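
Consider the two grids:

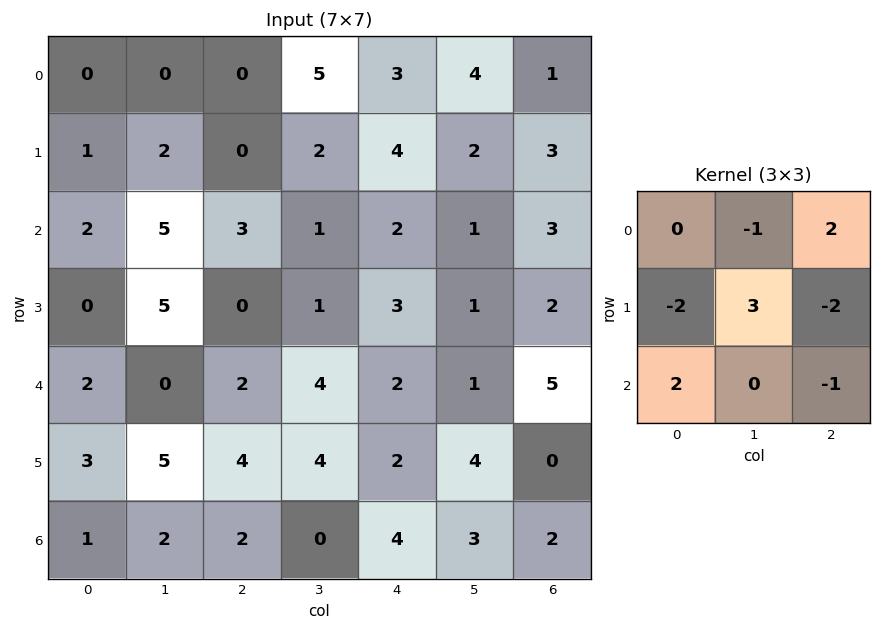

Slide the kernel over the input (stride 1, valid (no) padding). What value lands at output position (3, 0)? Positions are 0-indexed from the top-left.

The receptive field on the input at this output position is [0 5 0 / 2 0 2 / 3 5 4]. Elementwise product with the kernel and sum: 5·-1 + 0·2 + 2·-2 + 0·3 + 2·-2 + 3·2 + 4·-1.

-11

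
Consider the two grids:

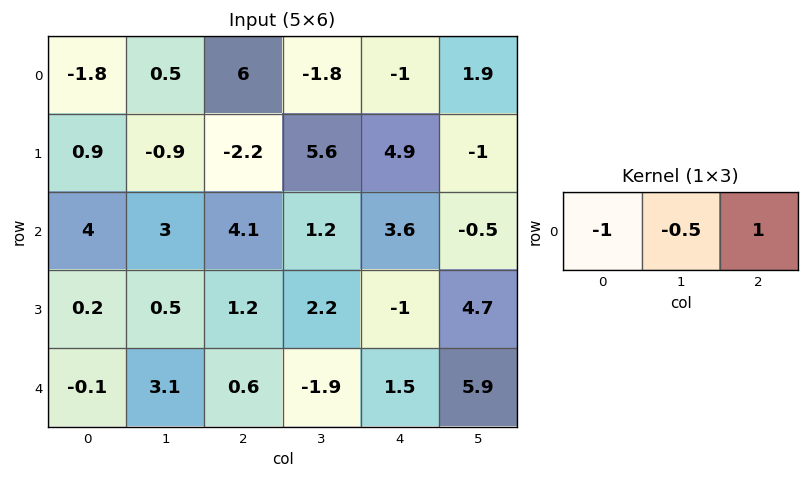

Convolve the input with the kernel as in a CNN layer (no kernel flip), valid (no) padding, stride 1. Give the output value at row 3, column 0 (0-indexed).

0.75

The receptive field on the input at this output position is [0.2 0.5 1.2]. Elementwise product with the kernel and sum: 0.2·-1 + 0.5·-0.5 + 1.2·1.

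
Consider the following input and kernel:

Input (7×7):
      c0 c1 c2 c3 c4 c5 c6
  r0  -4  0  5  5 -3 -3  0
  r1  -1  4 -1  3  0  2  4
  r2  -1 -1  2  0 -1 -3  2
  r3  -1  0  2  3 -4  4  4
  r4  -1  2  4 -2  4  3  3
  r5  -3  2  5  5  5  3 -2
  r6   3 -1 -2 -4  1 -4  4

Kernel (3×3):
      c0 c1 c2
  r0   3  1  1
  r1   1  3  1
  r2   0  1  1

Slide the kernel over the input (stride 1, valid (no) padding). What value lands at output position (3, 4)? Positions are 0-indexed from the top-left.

The receptive field on the input at this output position is [-4 4 4 / 4 3 3 / 5 3 -2]. Elementwise product with the kernel and sum: -4·3 + 4·1 + 4·1 + 4·1 + 3·3 + 3·1 + 3·1 + -2·1.

13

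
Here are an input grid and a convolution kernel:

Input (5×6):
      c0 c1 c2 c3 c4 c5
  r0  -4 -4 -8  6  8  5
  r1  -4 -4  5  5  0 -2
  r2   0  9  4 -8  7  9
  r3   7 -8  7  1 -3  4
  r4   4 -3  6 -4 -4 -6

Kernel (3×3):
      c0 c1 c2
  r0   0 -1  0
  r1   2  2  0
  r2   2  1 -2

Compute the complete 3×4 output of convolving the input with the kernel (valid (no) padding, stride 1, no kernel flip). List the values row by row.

-11 48 0 -25
14 10 8 -11
-18 2 40 -11

Output[0,0]: The receptive field on the input at this output position is [-4 -4 -8 / -4 -4 5 / 0 9 4]. Elementwise product with the kernel and sum: -4·-1 + -4·2 + -4·2 + 0·2 + 9·1 + 4·-2.
Output[0,1]: The receptive field on the input at this output position is [-4 -8 6 / -4 5 5 / 9 4 -8]. Elementwise product with the kernel and sum: -8·-1 + -4·2 + 5·2 + 9·2 + 4·1 + -8·-2.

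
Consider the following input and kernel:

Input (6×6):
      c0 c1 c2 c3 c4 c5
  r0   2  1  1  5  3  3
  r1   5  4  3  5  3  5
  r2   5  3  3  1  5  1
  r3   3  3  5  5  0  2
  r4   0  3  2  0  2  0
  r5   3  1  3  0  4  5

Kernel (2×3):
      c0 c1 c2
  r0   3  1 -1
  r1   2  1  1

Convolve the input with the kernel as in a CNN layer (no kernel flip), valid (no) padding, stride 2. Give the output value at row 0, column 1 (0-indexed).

19

The receptive field on the input at this output position is [1 5 3 / 3 5 3]. Elementwise product with the kernel and sum: 1·3 + 5·1 + 3·-1 + 3·2 + 5·1 + 3·1.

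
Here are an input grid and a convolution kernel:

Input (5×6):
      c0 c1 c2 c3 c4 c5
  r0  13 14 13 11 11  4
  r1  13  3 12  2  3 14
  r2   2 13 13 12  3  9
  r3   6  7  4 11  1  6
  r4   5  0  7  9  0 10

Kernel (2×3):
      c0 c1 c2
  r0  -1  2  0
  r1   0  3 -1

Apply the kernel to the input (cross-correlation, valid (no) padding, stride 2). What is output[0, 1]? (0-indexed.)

12

The receptive field on the input at this output position is [13 11 11 / 12 2 3]. Elementwise product with the kernel and sum: 13·-1 + 11·2 + 2·3 + 3·-1.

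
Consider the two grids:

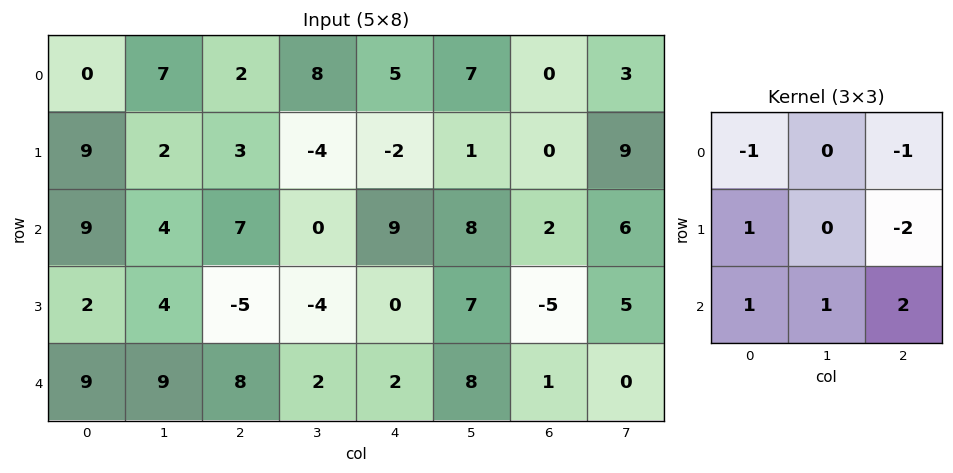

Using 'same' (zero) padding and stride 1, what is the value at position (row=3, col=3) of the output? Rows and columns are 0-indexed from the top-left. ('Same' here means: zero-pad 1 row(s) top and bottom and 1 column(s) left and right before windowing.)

The receptive field on the zero-padded input at this output position is [7 0 9 / -5 -4 0 / 8 2 2]. Elementwise product with the kernel and sum: 7·-1 + 9·-1 + -5·1 + 0·-2 + 8·1 + 2·1 + 2·2.

-7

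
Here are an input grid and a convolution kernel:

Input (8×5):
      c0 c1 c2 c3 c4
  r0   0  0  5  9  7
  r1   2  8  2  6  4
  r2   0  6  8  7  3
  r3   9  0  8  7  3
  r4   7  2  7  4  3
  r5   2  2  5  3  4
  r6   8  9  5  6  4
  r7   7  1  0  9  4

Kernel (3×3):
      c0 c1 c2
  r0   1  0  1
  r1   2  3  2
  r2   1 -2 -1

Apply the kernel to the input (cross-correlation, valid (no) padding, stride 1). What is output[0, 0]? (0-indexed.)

17

The receptive field on the input at this output position is [0 0 5 / 2 8 2 / 0 6 8]. Elementwise product with the kernel and sum: 0·1 + 5·1 + 2·2 + 8·3 + 2·2 + 0·1 + 6·-2 + 8·-1.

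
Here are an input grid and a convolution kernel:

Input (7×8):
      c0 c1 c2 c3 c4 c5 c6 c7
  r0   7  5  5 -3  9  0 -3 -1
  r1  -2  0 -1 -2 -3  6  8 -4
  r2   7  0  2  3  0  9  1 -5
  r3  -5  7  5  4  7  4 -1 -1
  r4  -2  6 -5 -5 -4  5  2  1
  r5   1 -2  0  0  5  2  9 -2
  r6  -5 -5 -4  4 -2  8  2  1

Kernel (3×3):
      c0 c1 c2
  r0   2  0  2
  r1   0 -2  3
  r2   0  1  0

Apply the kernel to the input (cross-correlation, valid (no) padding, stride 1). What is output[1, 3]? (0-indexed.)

42

The receptive field on the input at this output position is [-2 -3 6 / 3 0 9 / 4 7 4]. Elementwise product with the kernel and sum: -2·2 + 6·2 + 0·-2 + 9·3 + 7·1.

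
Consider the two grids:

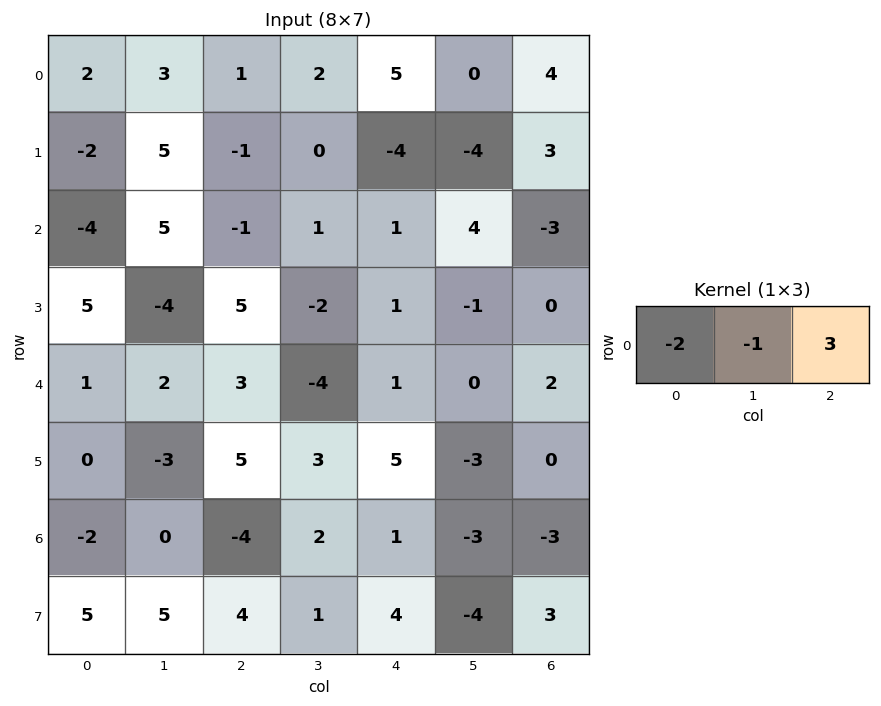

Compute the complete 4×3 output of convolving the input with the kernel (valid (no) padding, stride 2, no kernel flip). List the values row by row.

Output[0,0]: The receptive field on the input at this output position is [2 3 1]. Elementwise product with the kernel and sum: 2·-2 + 3·-1 + 1·3.

-4 11 2
0 4 -15
5 1 4
-8 9 -8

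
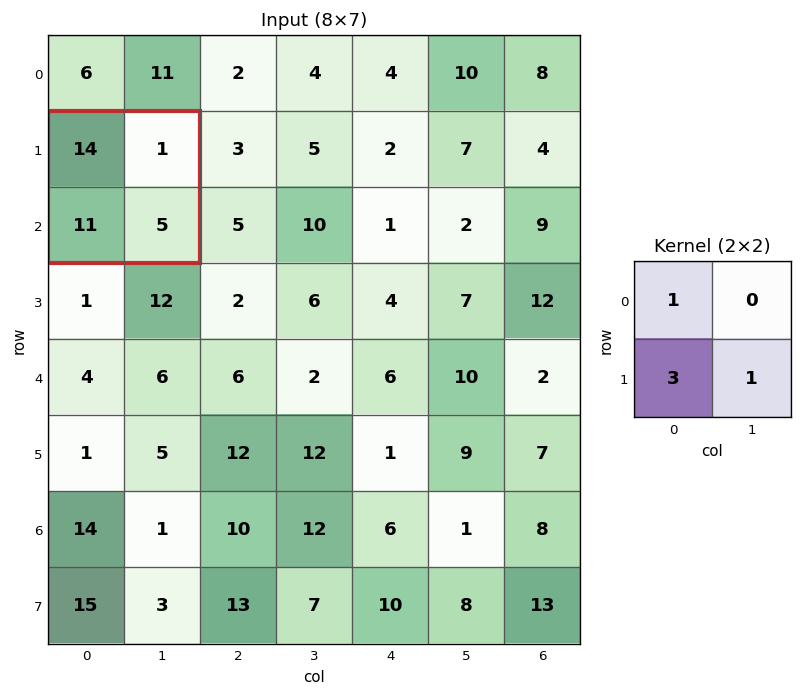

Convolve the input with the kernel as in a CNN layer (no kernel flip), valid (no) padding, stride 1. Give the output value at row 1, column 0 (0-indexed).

The receptive field on the input at this output position is [14 1 / 11 5]. Elementwise product with the kernel and sum: 14·1 + 11·3 + 5·1.

52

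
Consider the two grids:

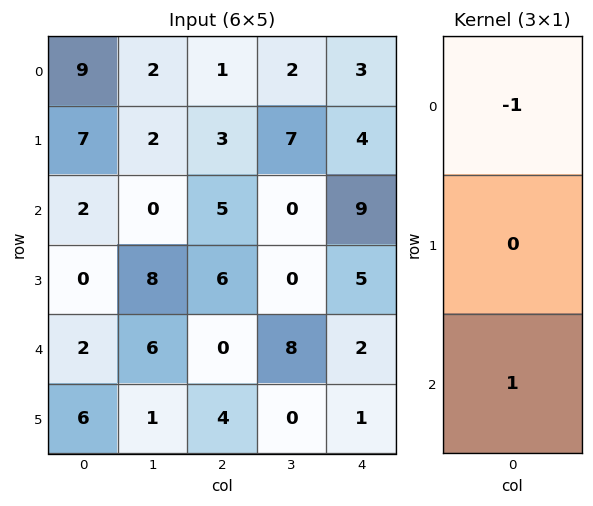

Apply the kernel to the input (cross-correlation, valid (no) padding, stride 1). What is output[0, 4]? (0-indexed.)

6

The receptive field on the input at this output position is [3 / 4 / 9]. Elementwise product with the kernel and sum: 3·-1 + 9·1.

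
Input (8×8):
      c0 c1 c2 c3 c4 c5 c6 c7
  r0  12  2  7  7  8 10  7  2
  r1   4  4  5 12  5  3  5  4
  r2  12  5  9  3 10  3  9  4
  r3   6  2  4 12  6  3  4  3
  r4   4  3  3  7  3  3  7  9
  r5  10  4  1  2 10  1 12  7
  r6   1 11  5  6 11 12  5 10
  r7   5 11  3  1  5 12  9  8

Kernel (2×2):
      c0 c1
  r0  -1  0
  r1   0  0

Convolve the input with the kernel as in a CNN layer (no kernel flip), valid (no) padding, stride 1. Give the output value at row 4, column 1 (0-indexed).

-3

The receptive field on the input at this output position is [3 3 / 4 1]. Elementwise product with the kernel and sum: 3·-1.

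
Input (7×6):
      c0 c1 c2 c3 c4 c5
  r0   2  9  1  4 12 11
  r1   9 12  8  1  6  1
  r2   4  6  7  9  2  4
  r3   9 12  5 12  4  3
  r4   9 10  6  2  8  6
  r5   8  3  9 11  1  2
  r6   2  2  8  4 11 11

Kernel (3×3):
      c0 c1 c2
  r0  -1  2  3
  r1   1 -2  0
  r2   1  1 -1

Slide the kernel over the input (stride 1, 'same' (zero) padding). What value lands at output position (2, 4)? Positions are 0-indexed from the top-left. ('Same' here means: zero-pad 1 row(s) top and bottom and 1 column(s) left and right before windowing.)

The receptive field on the zero-padded input at this output position is [1 6 1 / 9 2 4 / 12 4 3]. Elementwise product with the kernel and sum: 1·-1 + 6·2 + 1·3 + 9·1 + 2·-2 + 12·1 + 4·1 + 3·-1.

32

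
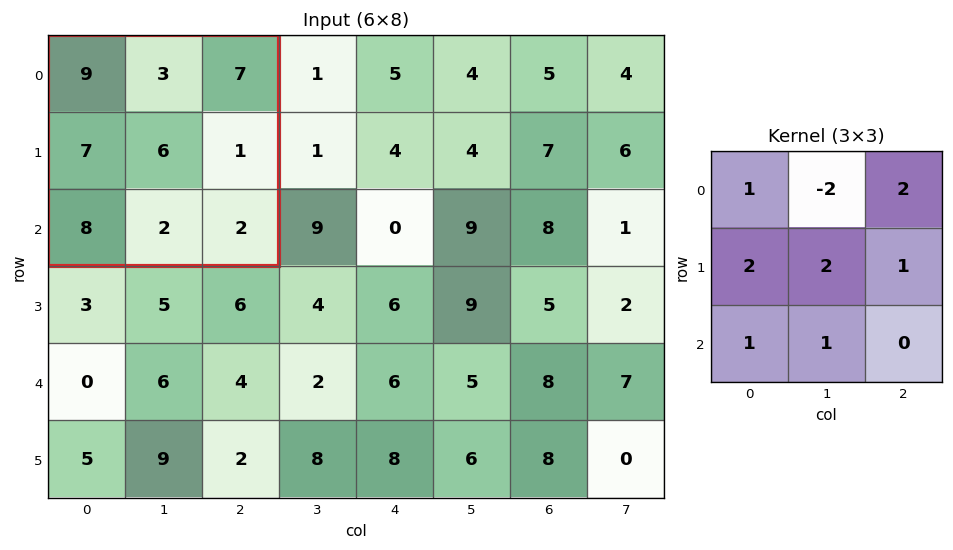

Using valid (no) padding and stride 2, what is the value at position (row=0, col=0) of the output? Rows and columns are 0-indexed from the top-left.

The receptive field on the input at this output position is [9 3 7 / 7 6 1 / 8 2 2]. Elementwise product with the kernel and sum: 9·1 + 3·-2 + 7·2 + 7·2 + 6·2 + 1·1 + 8·1 + 2·1.

54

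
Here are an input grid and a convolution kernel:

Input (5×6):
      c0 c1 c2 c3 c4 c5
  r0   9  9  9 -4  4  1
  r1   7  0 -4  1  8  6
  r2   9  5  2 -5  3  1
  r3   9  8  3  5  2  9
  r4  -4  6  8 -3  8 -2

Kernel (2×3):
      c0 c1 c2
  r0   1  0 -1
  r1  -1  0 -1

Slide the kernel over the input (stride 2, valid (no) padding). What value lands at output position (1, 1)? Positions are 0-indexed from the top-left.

The receptive field on the input at this output position is [2 -5 3 / 3 5 2]. Elementwise product with the kernel and sum: 2·1 + 3·-1 + 3·-1 + 2·-1.

-6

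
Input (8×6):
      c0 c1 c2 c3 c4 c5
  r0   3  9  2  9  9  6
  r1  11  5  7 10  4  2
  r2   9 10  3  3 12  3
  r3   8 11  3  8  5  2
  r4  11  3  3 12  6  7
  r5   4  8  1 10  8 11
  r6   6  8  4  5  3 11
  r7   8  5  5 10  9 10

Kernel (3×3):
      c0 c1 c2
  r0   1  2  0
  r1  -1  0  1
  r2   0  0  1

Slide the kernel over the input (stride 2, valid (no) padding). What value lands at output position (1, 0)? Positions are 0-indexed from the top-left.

27

The receptive field on the input at this output position is [9 10 3 / 8 11 3 / 11 3 3]. Elementwise product with the kernel and sum: 9·1 + 10·2 + 8·-1 + 3·1 + 3·1.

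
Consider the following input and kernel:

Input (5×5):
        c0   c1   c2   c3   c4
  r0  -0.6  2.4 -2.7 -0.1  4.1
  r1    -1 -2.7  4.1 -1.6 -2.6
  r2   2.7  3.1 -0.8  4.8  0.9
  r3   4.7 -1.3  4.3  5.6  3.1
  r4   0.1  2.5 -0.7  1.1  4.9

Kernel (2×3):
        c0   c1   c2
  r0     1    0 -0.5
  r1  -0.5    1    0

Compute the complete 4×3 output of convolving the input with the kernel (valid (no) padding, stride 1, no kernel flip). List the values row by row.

Output[0,0]: The receptive field on the input at this output position is [-0.6 2.4 -2.7 / -1 -2.7 4.1]. Elementwise product with the kernel and sum: -0.6·1 + -2.7·-0.5 + -1·-0.5 + -2.7·1.
Output[0,1]: The receptive field on the input at this output position is [2.4 -2.7 -0.1 / -2.7 4.1 -1.6]. Elementwise product with the kernel and sum: 2.4·1 + -0.1·-0.5 + -2.7·-0.5 + 4.1·1.

-1.45 7.9 -8.4
-1.3 -4.25 10.6
-0.55 5.65 2.2
5 -6.05 4.2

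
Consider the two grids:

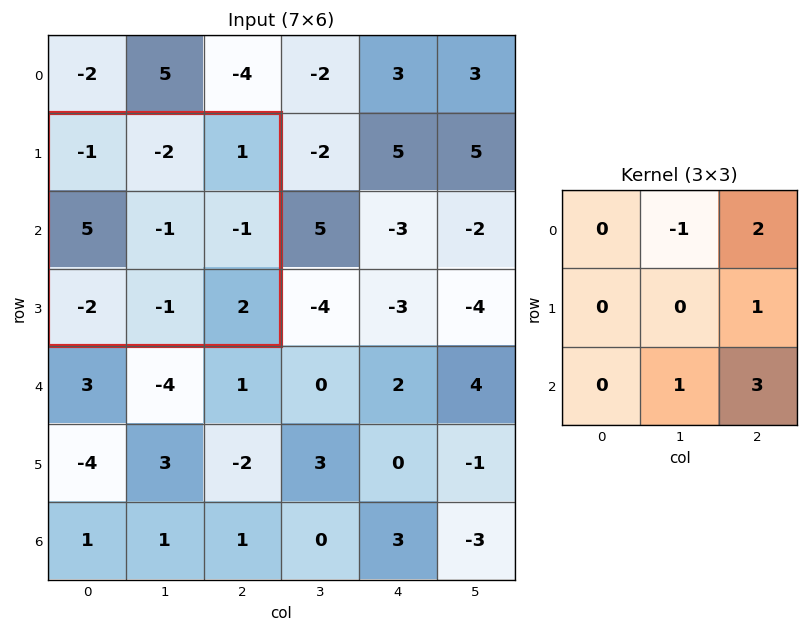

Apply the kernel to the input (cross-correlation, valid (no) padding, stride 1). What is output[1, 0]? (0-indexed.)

The receptive field on the input at this output position is [-1 -2 1 / 5 -1 -1 / -2 -1 2]. Elementwise product with the kernel and sum: -2·-1 + 1·2 + -1·1 + -1·1 + 2·3.

8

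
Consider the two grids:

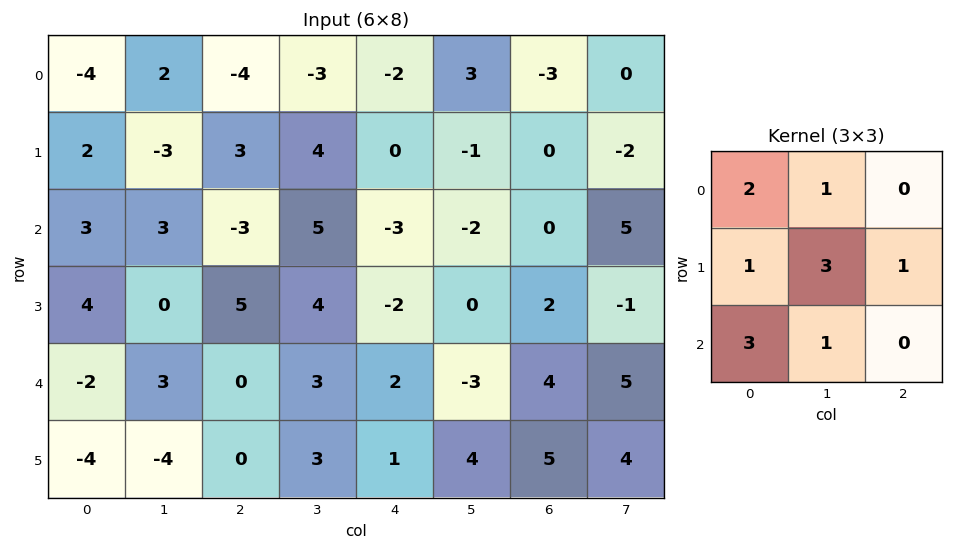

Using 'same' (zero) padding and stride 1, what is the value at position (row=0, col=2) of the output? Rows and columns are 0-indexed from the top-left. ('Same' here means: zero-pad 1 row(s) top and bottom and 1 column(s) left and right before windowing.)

The receptive field on the zero-padded input at this output position is [0 0 0 / 2 -4 -3 / -3 3 4]. Elementwise product with the kernel and sum: 0·2 + 0·1 + 2·1 + -4·3 + -3·1 + -3·3 + 3·1.

-19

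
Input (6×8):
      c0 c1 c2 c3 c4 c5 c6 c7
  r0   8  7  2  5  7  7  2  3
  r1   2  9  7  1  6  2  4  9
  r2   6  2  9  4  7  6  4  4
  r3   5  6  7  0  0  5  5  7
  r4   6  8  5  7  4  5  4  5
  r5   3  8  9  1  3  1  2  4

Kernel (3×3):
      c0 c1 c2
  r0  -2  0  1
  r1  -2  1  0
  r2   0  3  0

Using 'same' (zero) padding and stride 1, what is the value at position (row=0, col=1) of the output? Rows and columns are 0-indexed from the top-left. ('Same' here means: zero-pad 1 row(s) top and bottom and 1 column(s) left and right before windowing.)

The receptive field on the zero-padded input at this output position is [0 0 0 / 8 7 2 / 2 9 7]. Elementwise product with the kernel and sum: 0·-2 + 0·1 + 8·-2 + 7·1 + 9·3.

18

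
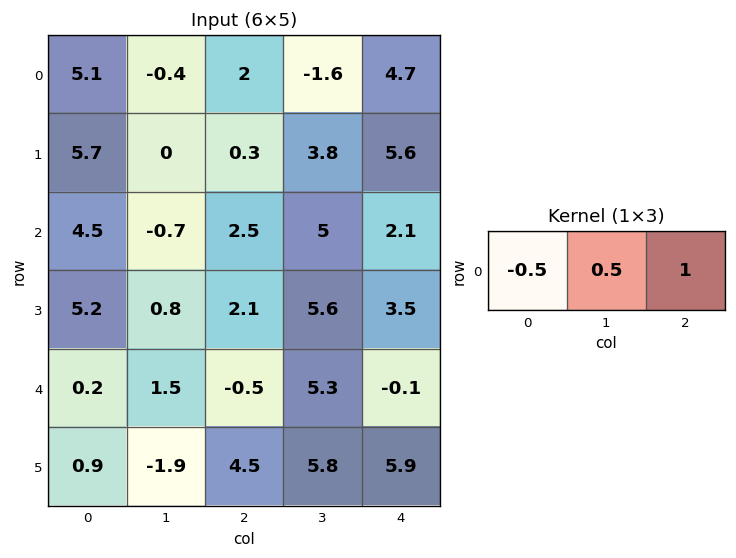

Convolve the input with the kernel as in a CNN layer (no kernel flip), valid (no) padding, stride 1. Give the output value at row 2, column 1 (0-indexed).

The receptive field on the input at this output position is [-0.7 2.5 5]. Elementwise product with the kernel and sum: -0.7·-0.5 + 2.5·0.5 + 5·1.

6.6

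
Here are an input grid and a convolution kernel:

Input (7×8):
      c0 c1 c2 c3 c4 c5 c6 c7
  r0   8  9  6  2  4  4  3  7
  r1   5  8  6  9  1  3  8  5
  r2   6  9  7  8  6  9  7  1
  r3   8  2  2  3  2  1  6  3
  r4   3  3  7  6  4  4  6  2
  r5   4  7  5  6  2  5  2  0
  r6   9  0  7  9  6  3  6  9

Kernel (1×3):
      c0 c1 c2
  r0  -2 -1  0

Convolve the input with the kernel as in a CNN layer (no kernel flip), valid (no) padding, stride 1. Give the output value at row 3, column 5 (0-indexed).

The receptive field on the input at this output position is [1 6 3]. Elementwise product with the kernel and sum: 1·-2 + 6·-1.

-8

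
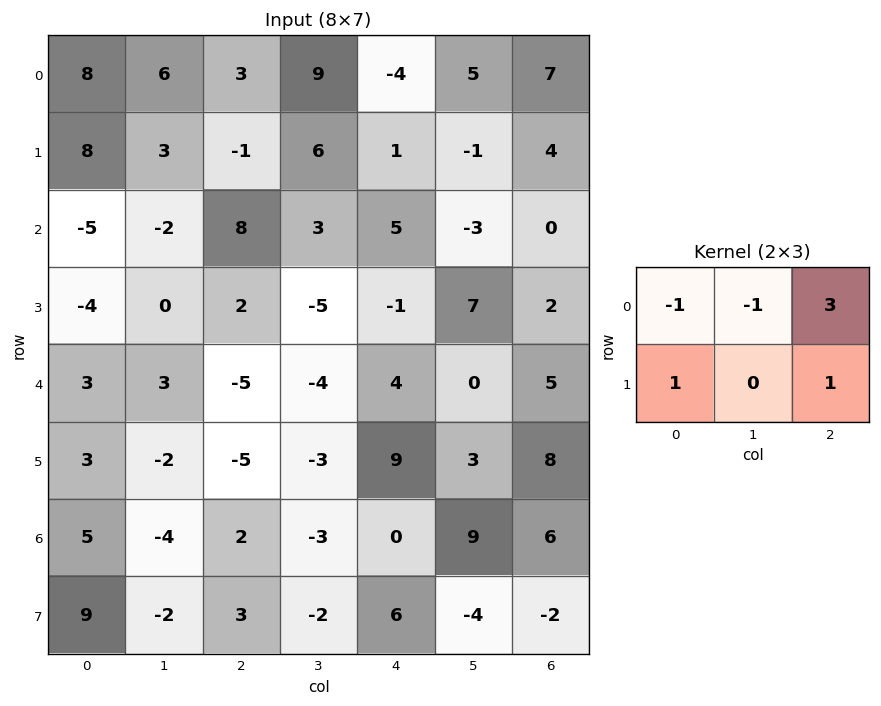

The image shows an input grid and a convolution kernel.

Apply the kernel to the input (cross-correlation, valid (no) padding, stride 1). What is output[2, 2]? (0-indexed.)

5

The receptive field on the input at this output position is [8 3 5 / 2 -5 -1]. Elementwise product with the kernel and sum: 8·-1 + 3·-1 + 5·3 + 2·1 + -1·1.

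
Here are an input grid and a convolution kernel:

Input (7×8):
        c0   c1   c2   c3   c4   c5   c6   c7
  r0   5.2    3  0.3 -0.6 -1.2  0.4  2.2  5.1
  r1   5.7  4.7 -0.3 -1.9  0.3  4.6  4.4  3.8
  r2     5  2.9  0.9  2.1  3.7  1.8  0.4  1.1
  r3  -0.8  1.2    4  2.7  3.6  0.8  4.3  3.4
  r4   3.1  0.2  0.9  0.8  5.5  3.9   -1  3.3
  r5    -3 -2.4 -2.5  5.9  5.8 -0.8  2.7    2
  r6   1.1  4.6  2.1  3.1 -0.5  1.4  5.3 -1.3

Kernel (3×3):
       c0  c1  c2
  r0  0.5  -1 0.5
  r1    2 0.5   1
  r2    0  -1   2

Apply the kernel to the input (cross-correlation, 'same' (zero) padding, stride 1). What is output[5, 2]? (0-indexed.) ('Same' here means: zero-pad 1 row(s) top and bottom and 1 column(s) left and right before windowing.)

3.55

The receptive field on the zero-padded input at this output position is [0.2 0.9 0.8 / -2.4 -2.5 5.9 / 4.6 2.1 3.1]. Elementwise product with the kernel and sum: 0.2·0.5 + 0.9·-1 + 0.8·0.5 + -2.4·2 + -2.5·0.5 + 5.9·1 + 2.1·-1 + 3.1·2.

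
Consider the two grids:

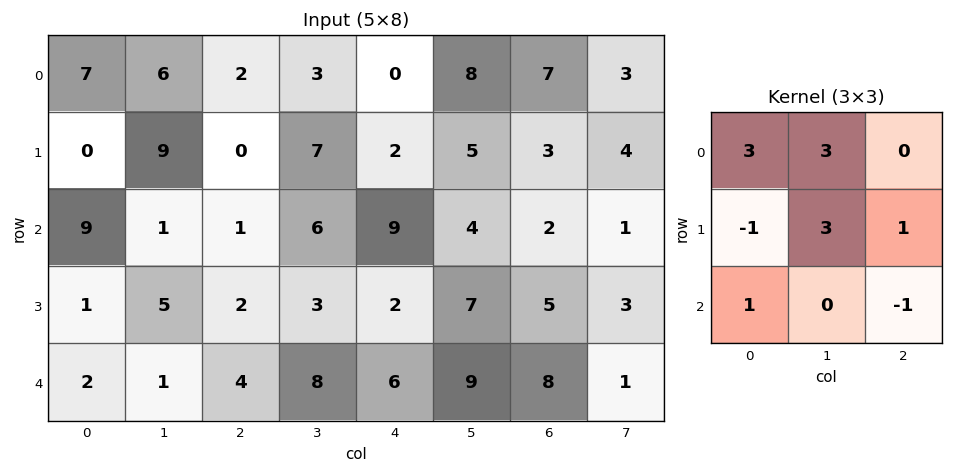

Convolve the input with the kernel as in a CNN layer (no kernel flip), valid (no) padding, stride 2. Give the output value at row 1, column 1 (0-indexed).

The receptive field on the input at this output position is [1 6 9 / 2 3 2 / 4 8 6]. Elementwise product with the kernel and sum: 1·3 + 6·3 + 2·-1 + 3·3 + 2·1 + 4·1 + 6·-1.

28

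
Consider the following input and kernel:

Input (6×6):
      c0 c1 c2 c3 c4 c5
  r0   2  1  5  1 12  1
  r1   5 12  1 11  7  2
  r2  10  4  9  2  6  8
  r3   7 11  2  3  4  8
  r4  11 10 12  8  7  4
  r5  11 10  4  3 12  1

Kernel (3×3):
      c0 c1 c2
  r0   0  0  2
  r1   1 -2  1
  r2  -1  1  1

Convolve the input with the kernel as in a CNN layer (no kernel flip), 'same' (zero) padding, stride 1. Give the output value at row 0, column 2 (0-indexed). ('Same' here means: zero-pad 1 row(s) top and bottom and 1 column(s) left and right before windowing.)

The receptive field on the zero-padded input at this output position is [0 0 0 / 1 5 1 / 12 1 11]. Elementwise product with the kernel and sum: 0·2 + 1·1 + 5·-2 + 1·1 + 12·-1 + 1·1 + 11·1.

-8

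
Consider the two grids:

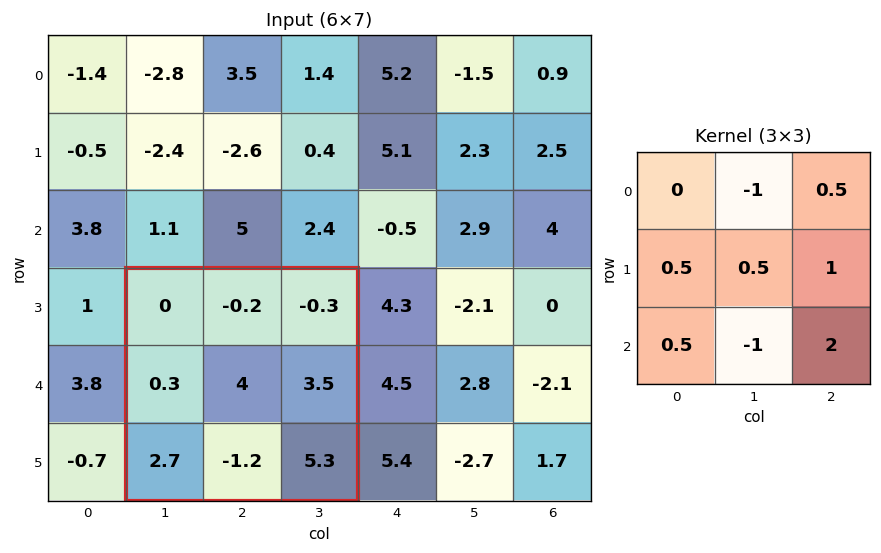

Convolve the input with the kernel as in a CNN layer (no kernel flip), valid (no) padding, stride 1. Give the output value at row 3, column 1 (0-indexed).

18.85

The receptive field on the input at this output position is [0 -0.2 -0.3 / 0.3 4 3.5 / 2.7 -1.2 5.3]. Elementwise product with the kernel and sum: -0.2·-1 + -0.3·0.5 + 0.3·0.5 + 4·0.5 + 3.5·1 + 2.7·0.5 + -1.2·-1 + 5.3·2.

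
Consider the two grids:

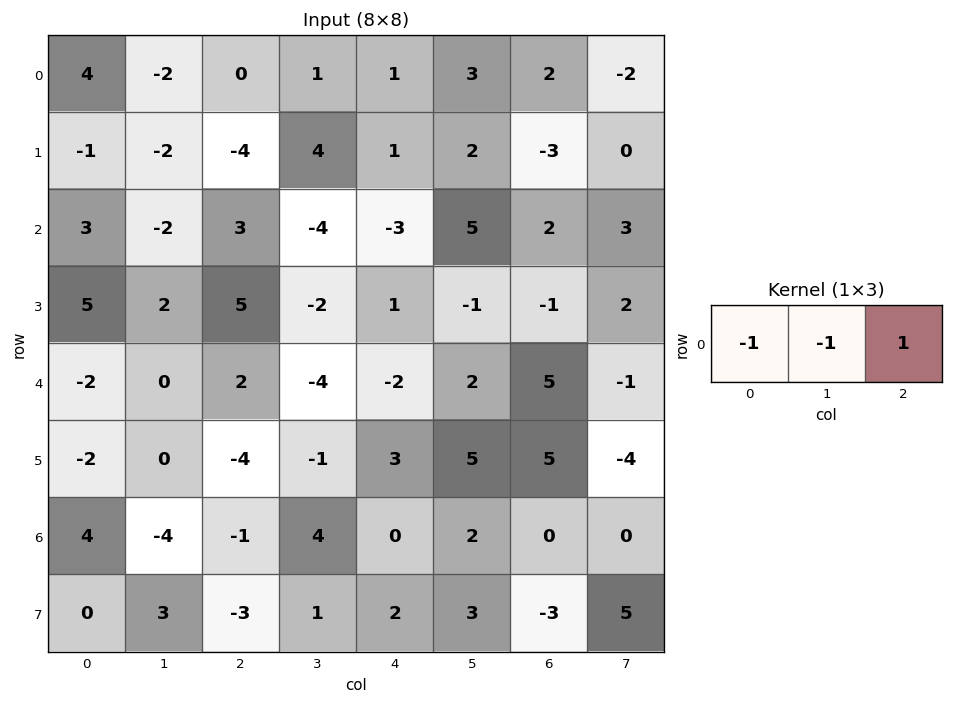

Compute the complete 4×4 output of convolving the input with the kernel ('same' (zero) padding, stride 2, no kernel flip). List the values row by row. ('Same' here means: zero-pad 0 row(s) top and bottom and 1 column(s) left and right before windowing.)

Output[0,0]: The receptive field on the zero-padded input at this output position is [0 4 -2]. Elementwise product with the kernel and sum: 0·-1 + 4·-1 + -2·1.

-6 3 1 -7
-5 -5 12 -4
2 -6 8 -8
-8 9 -2 -2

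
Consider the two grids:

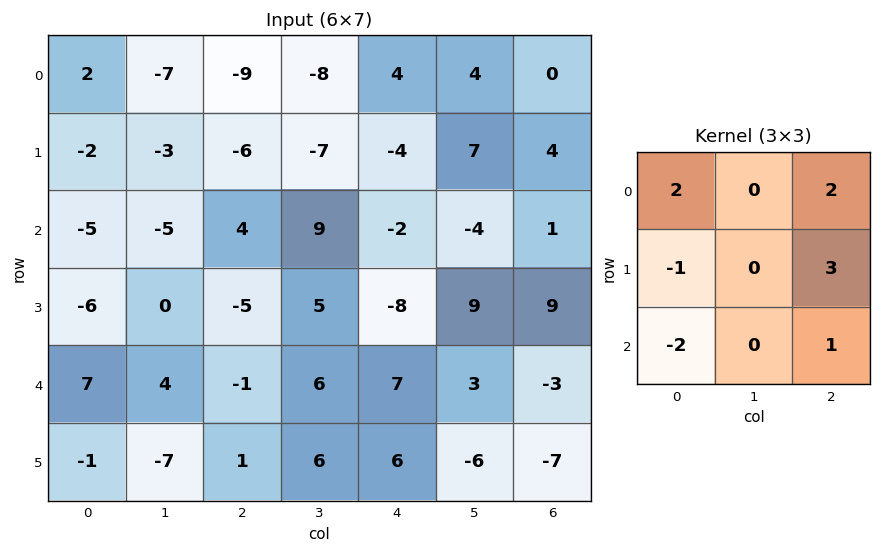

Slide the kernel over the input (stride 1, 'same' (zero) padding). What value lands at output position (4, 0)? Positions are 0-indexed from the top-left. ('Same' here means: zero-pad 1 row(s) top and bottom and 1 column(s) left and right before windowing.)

5

The receptive field on the zero-padded input at this output position is [0 -6 0 / 0 7 4 / 0 -1 -7]. Elementwise product with the kernel and sum: 0·2 + 0·2 + 0·-1 + 4·3 + 0·-2 + -7·1.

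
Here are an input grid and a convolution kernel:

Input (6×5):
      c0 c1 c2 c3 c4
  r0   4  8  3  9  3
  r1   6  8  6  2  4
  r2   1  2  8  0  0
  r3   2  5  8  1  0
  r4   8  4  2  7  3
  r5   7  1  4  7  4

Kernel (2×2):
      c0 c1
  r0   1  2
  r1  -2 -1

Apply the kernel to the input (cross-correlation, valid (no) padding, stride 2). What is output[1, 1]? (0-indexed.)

-9

The receptive field on the input at this output position is [8 0 / 8 1]. Elementwise product with the kernel and sum: 8·1 + 0·2 + 8·-2 + 1·-1.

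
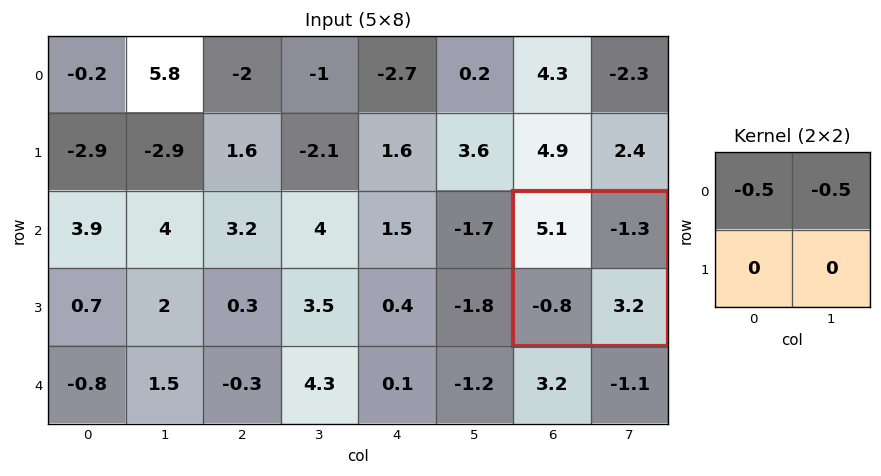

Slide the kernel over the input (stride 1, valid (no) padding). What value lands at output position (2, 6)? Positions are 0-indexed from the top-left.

The receptive field on the input at this output position is [5.1 -1.3 / -0.8 3.2]. Elementwise product with the kernel and sum: 5.1·-0.5 + -1.3·-0.5.

-1.9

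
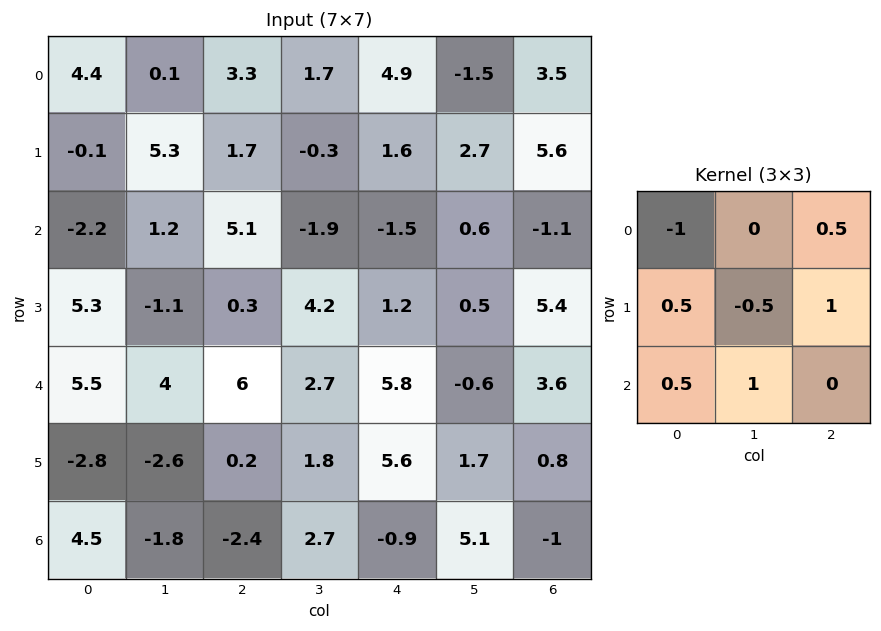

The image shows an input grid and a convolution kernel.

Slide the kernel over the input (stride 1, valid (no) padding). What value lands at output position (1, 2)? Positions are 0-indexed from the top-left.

5.45

The receptive field on the input at this output position is [1.7 -0.3 1.6 / 5.1 -1.9 -1.5 / 0.3 4.2 1.2]. Elementwise product with the kernel and sum: 1.7·-1 + 1.6·0.5 + 5.1·0.5 + -1.9·-0.5 + -1.5·1 + 0.3·0.5 + 4.2·1.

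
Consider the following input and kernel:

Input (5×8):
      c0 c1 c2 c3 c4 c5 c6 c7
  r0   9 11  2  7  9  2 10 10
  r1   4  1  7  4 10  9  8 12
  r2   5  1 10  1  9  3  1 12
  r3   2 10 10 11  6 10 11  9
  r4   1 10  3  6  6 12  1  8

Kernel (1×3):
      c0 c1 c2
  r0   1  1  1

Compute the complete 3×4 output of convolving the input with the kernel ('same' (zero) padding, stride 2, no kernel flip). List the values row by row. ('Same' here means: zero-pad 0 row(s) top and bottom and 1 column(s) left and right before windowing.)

20 20 18 22
6 12 13 16
11 19 24 21

Output[0,0]: The receptive field on the zero-padded input at this output position is [0 9 11]. Elementwise product with the kernel and sum: 0·1 + 9·1 + 11·1.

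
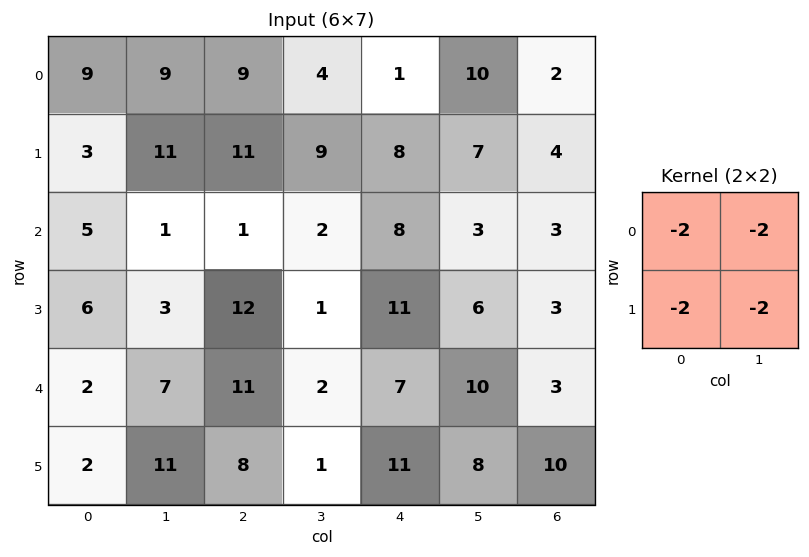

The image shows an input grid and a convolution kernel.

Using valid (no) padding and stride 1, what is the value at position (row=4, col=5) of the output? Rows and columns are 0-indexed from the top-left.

The receptive field on the input at this output position is [10 3 / 8 10]. Elementwise product with the kernel and sum: 10·-2 + 3·-2 + 8·-2 + 10·-2.

-62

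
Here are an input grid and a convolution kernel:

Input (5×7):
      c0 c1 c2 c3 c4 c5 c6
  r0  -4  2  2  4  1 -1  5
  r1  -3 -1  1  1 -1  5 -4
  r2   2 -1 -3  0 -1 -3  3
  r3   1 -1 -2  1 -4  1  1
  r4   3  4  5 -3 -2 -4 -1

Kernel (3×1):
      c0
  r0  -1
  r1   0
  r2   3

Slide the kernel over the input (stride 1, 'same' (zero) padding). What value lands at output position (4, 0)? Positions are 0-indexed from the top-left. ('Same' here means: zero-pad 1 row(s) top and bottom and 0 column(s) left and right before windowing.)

-1

The receptive field on the zero-padded input at this output position is [1 / 3 / 0]. Elementwise product with the kernel and sum: 1·-1 + 0·3.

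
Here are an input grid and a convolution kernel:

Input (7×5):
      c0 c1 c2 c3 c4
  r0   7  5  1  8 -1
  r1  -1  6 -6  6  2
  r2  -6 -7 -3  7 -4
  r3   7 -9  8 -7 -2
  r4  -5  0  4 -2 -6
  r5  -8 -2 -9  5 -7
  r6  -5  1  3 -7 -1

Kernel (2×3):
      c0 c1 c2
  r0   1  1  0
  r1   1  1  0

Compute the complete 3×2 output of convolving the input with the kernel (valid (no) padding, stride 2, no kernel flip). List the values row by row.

Output[0,0]: The receptive field on the input at this output position is [7 5 1 / -1 6 -6]. Elementwise product with the kernel and sum: 7·1 + 5·1 + -1·1 + 6·1.

17 9
-15 5
-15 -2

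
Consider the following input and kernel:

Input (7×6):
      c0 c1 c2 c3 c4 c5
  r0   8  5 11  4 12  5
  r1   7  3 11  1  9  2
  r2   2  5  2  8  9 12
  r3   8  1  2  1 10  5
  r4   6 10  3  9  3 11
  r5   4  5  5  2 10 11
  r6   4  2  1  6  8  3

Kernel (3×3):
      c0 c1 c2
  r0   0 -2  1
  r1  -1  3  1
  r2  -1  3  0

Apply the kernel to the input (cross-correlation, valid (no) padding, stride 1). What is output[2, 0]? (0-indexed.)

The receptive field on the input at this output position is [2 5 2 / 8 1 2 / 6 10 3]. Elementwise product with the kernel and sum: 5·-2 + 2·1 + 8·-1 + 1·3 + 2·1 + 6·-1 + 10·3.

13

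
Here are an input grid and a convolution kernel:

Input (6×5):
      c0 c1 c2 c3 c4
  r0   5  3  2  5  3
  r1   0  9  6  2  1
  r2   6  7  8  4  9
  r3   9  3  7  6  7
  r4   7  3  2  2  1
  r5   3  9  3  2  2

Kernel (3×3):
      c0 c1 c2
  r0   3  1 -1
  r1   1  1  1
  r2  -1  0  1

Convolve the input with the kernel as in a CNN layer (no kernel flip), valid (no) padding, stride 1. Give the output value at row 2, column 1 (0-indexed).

40

The receptive field on the input at this output position is [7 8 4 / 3 7 6 / 3 2 2]. Elementwise product with the kernel and sum: 7·3 + 8·1 + 4·-1 + 3·1 + 7·1 + 6·1 + 3·-1 + 2·1.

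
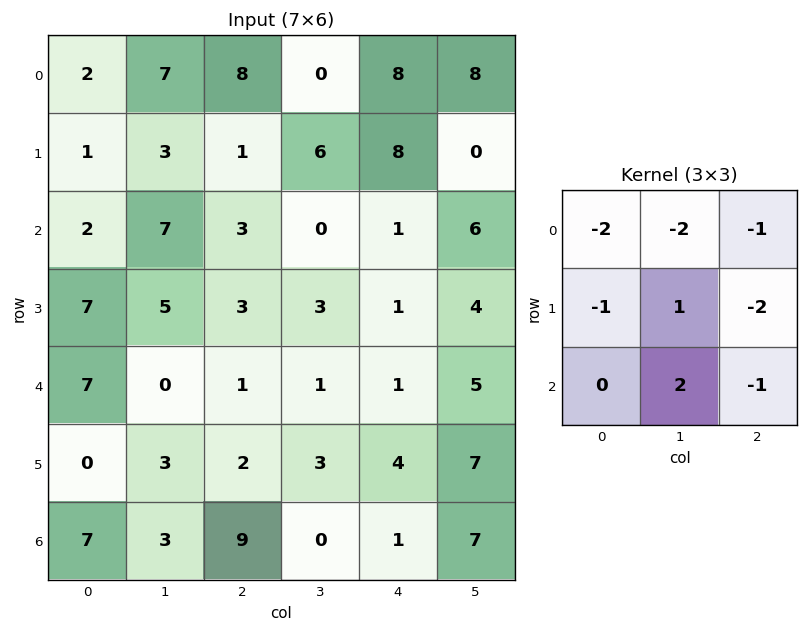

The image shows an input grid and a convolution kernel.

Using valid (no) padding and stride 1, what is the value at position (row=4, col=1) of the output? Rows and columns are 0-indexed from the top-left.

8

The receptive field on the input at this output position is [0 1 1 / 3 2 3 / 3 9 0]. Elementwise product with the kernel and sum: 0·-2 + 1·-2 + 1·-1 + 3·-1 + 2·1 + 3·-2 + 9·2 + 0·-1.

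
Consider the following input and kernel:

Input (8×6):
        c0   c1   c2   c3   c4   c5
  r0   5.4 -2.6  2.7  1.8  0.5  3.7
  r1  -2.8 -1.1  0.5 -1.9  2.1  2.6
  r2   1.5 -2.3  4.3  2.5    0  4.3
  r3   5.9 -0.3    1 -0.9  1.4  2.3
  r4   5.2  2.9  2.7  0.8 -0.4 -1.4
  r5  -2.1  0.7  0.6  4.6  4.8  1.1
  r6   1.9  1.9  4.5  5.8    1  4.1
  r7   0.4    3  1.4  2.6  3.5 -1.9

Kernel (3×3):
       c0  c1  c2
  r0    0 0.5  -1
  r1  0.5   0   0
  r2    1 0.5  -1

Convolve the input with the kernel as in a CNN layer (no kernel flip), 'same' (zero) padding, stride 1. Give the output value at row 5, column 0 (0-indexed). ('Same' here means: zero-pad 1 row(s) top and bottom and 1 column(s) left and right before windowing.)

-1.25

The receptive field on the zero-padded input at this output position is [0 5.2 2.9 / 0 -2.1 0.7 / 0 1.9 1.9]. Elementwise product with the kernel and sum: 5.2·0.5 + 2.9·-1 + 0·0.5 + 0·1 + 1.9·0.5 + 1.9·-1.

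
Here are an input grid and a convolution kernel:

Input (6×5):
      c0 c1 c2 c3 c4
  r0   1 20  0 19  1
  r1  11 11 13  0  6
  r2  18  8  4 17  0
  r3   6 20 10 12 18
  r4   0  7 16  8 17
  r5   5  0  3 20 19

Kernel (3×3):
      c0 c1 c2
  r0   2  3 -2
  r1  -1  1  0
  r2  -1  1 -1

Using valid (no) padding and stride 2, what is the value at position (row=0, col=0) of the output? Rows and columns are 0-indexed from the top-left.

The receptive field on the input at this output position is [1 20 0 / 11 11 13 / 18 8 4]. Elementwise product with the kernel and sum: 1·2 + 20·3 + 0·-2 + 11·-1 + 11·1 + 18·-1 + 8·1 + 4·-1.

48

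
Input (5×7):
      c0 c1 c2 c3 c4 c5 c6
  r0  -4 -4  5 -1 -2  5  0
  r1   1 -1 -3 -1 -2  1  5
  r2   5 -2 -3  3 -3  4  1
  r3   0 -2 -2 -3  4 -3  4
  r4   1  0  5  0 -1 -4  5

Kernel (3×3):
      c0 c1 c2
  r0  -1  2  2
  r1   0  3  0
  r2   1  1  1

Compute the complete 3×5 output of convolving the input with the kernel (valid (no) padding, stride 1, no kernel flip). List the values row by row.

Output[0,0]: The receptive field on the input at this output position is [-4 -4 5 / 1 -1 -3 / 5 -2 -3]. Elementwise product with the kernel and sum: -4·-1 + -4·2 + 5·2 + -1·3 + 5·1 + -2·1 + -3·1.

3 1 -17 5 17
-19 -23 5 -12 31
-15 1 -2 6 4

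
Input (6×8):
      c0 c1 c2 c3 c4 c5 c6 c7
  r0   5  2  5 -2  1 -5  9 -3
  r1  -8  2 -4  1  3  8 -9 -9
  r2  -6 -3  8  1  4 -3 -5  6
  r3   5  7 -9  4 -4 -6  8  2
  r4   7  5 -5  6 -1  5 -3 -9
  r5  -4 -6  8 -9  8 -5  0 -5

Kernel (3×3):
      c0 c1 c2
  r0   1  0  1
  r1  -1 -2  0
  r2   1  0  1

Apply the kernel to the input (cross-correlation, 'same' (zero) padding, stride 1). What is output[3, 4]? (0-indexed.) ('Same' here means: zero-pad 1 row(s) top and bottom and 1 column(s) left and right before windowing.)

13

The receptive field on the zero-padded input at this output position is [1 4 -3 / 4 -4 -6 / 6 -1 5]. Elementwise product with the kernel and sum: 1·1 + -3·1 + 4·-1 + -4·-2 + 6·1 + 5·1.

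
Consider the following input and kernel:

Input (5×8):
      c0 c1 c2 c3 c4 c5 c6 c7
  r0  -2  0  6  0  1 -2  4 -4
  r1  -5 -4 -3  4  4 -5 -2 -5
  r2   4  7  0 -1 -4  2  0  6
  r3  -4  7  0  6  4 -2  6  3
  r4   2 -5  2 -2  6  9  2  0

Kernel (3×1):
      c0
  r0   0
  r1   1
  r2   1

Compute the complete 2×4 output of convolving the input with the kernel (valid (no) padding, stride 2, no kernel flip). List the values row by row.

Output[0,0]: The receptive field on the input at this output position is [-2 / -5 / 4]. Elementwise product with the kernel and sum: -5·1 + 4·1.
Output[0,1]: The receptive field on the input at this output position is [6 / -3 / 0]. Elementwise product with the kernel and sum: -3·1 + 0·1.

-1 -3 0 -2
-2 2 10 8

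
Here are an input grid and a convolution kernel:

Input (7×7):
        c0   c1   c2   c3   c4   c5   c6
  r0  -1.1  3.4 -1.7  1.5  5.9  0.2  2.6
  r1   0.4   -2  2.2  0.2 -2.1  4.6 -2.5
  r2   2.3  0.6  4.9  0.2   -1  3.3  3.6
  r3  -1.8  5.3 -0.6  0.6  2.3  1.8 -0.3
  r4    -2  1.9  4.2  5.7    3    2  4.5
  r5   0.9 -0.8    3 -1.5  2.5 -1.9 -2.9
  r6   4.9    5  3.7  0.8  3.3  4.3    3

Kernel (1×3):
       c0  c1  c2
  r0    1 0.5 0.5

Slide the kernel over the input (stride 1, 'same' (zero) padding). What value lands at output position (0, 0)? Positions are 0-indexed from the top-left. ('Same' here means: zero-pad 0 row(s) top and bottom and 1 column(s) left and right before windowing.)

1.15

The receptive field on the zero-padded input at this output position is [0 -1.1 3.4]. Elementwise product with the kernel and sum: 0·1 + -1.1·0.5 + 3.4·0.5.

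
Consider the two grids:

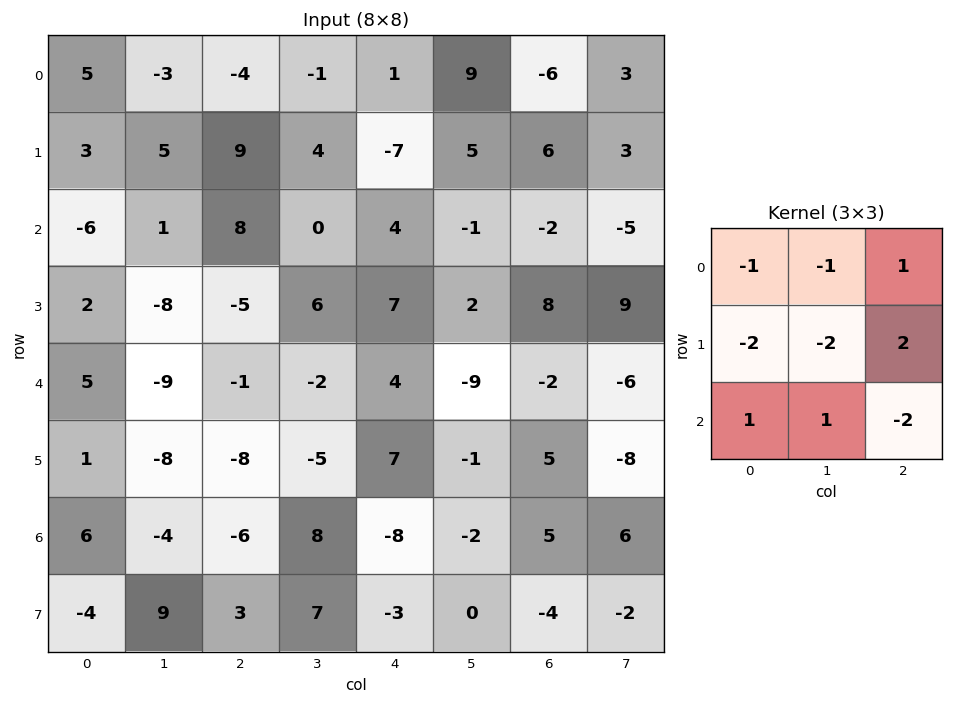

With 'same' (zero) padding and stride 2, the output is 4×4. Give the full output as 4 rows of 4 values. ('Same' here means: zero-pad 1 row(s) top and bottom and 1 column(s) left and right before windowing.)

Output[0,0]: The receptive field on the zero-padded input at this output position is [0 0 0 / 0 5 -3 / 0 3 5]. Elementwise product with the kernel and sum: 0·-1 + 0·-1 + 0·1 + 0·-2 + 5·-2 + -3·2 + 0·1 + 3·1 + 5·-2.

-23 18 5 5
34 -53 7 -20
-21 29 -29 29
-51 45 -3 -6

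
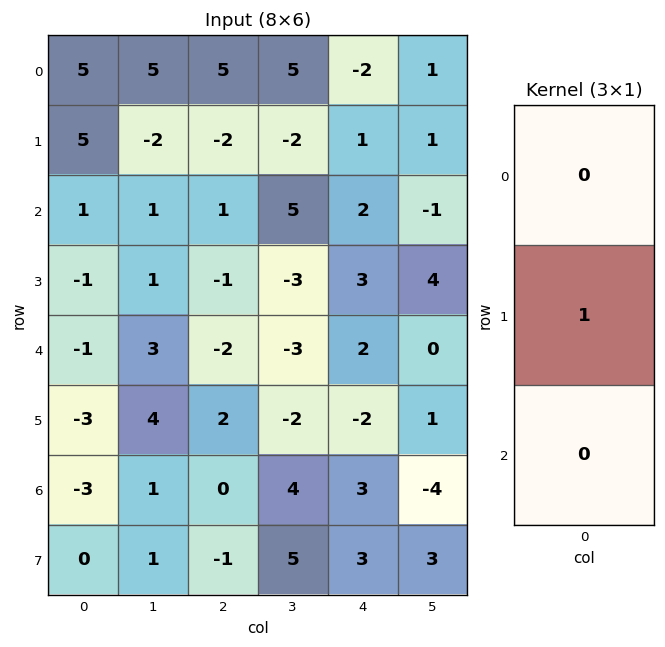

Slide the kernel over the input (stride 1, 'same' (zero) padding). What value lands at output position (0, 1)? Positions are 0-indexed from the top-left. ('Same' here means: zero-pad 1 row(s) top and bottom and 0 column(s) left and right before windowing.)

The receptive field on the zero-padded input at this output position is [0 / 5 / -2]. Elementwise product with the kernel and sum: 5·1.

5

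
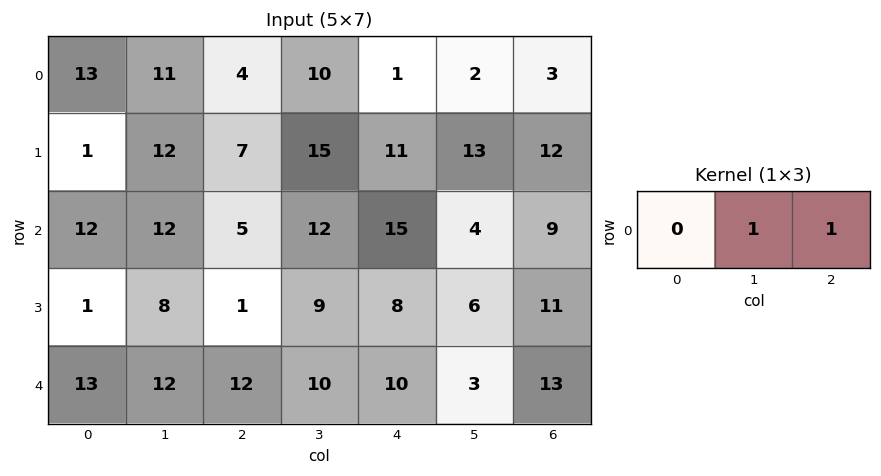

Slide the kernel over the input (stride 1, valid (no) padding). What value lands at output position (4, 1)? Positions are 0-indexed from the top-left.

22

The receptive field on the input at this output position is [12 12 10]. Elementwise product with the kernel and sum: 12·1 + 10·1.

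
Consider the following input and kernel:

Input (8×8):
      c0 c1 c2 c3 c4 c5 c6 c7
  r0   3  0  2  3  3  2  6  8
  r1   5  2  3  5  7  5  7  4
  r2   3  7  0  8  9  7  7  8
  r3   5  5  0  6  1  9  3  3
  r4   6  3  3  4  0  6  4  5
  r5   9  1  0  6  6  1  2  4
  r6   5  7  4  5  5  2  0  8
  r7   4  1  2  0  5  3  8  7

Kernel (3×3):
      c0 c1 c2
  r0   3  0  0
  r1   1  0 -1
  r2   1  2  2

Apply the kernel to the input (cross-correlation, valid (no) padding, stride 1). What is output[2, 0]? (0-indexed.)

The receptive field on the input at this output position is [3 7 0 / 5 5 0 / 6 3 3]. Elementwise product with the kernel and sum: 3·3 + 5·1 + 0·-1 + 6·1 + 3·2 + 3·2.

32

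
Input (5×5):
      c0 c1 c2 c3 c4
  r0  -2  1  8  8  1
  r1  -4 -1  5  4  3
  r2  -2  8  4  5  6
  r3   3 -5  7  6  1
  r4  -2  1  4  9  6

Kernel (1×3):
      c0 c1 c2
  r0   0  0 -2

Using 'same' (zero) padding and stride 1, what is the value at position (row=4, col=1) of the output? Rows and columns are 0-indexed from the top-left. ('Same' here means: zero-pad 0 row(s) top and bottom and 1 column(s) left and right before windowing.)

The receptive field on the zero-padded input at this output position is [-2 1 4]. Elementwise product with the kernel and sum: 4·-2.

-8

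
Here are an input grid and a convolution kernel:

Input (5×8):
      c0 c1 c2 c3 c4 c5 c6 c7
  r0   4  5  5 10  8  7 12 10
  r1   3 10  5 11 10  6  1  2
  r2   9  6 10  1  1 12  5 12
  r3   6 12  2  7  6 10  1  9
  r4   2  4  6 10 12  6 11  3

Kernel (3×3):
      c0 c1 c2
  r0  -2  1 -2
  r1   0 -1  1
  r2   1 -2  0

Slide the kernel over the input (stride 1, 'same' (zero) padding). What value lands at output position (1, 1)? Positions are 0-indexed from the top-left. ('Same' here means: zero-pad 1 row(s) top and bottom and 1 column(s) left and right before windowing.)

-21

The receptive field on the zero-padded input at this output position is [4 5 5 / 3 10 5 / 9 6 10]. Elementwise product with the kernel and sum: 4·-2 + 5·1 + 5·-2 + 10·-1 + 5·1 + 9·1 + 6·-2.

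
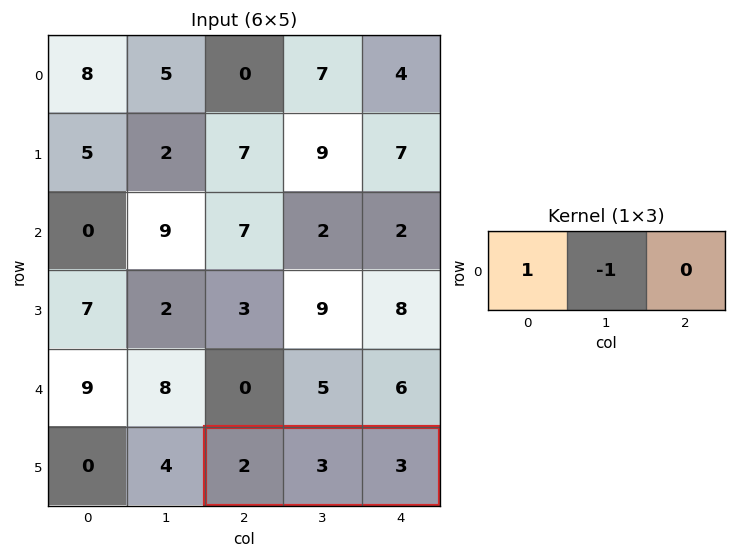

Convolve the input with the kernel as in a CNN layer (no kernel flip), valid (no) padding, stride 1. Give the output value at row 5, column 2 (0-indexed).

The receptive field on the input at this output position is [2 3 3]. Elementwise product with the kernel and sum: 2·1 + 3·-1.

-1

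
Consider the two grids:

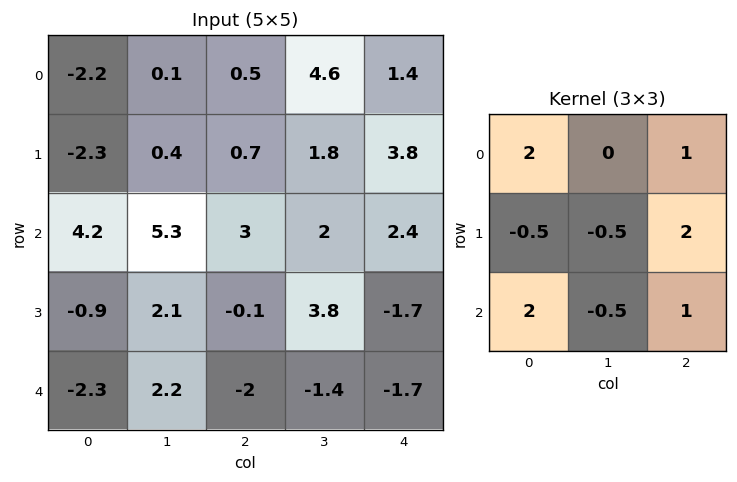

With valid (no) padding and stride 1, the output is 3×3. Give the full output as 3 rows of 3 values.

Output[0,0]: The receptive field on the input at this output position is [-2.2 0.1 0.5 / -2.3 0.4 0.7 / 4.2 5.3 3]. Elementwise product with the kernel and sum: -2.2·2 + 0.5·1 + -2.3·-0.5 + 0.4·-0.5 + 0.7·2 + 4.2·2 + 5.3·-0.5 + 3·1.
Output[0,1]: The receptive field on the input at this output position is [0.1 0.5 4.6 / 0.4 0.7 1.8 / 5.3 3 2]. Elementwise product with the kernel and sum: 0.1·2 + 4.6·1 + 0.4·-0.5 + 0.7·-0.5 + 1.8·2 + 5.3·2 + 3·-0.5 + 2·1.

7.2 18.95 16.15
-5.6 10.5 3.7
2.9 23.2 -1.85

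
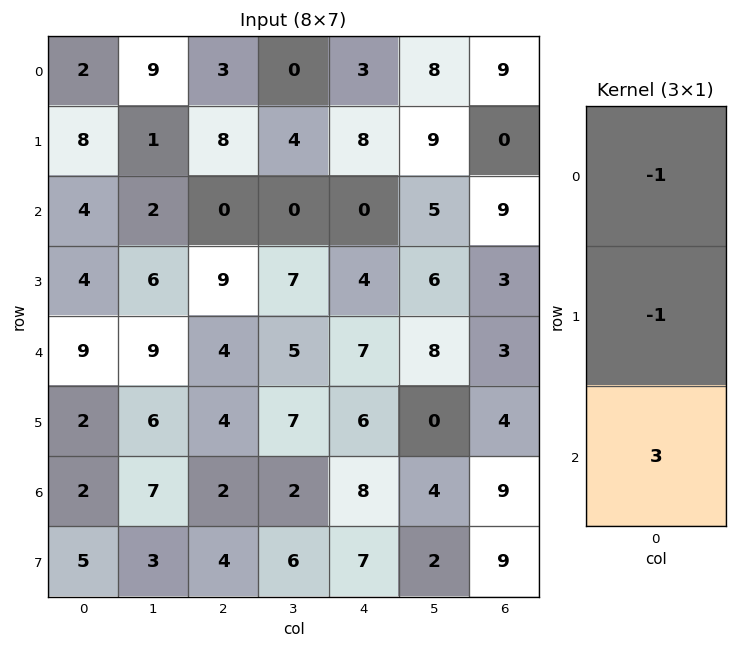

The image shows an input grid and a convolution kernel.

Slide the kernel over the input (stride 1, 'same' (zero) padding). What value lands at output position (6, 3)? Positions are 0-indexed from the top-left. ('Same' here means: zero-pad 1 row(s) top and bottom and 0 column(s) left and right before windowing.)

The receptive field on the zero-padded input at this output position is [7 / 2 / 6]. Elementwise product with the kernel and sum: 7·-1 + 2·-1 + 6·3.

9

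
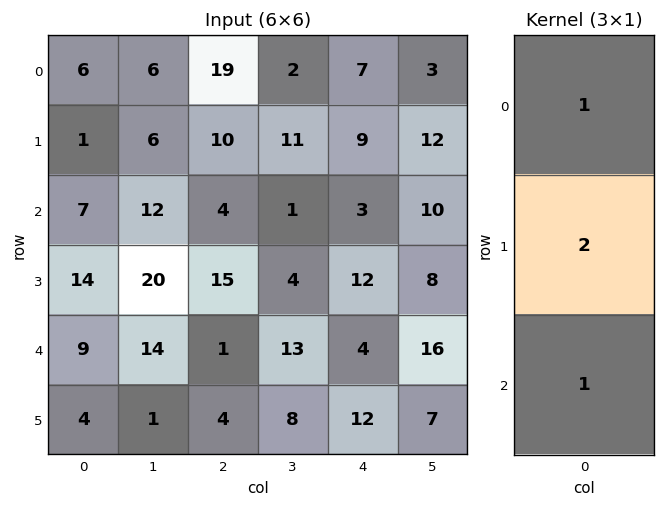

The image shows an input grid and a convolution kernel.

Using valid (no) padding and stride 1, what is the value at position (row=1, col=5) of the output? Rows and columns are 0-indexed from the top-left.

The receptive field on the input at this output position is [12 / 10 / 8]. Elementwise product with the kernel and sum: 12·1 + 10·2 + 8·1.

40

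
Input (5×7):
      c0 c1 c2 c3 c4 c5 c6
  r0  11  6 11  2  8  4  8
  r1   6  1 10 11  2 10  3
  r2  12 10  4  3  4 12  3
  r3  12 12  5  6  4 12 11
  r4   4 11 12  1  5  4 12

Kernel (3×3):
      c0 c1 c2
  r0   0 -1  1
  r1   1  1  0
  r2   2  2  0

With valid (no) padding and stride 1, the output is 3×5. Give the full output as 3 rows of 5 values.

Output[0,0]: The receptive field on the input at this output position is [11 6 11 / 6 1 10 / 12 10 4]. Elementwise product with the kernel and sum: 6·-1 + 11·1 + 6·1 + 1·1 + 12·2 + 10·2.

56 30 41 23 48
79 49 20 35 41
48 62 38 30 25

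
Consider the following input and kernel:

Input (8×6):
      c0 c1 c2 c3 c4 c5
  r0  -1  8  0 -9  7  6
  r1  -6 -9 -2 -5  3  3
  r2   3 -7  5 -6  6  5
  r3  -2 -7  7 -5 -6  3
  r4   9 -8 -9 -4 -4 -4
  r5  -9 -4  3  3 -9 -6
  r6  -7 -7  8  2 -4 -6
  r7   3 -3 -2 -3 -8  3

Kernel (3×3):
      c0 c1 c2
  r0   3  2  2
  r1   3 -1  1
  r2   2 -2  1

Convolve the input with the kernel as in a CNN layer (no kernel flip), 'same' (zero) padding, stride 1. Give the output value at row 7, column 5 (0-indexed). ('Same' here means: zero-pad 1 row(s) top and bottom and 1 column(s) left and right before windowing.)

The receptive field on the zero-padded input at this output position is [-4 -6 0 / -8 3 0 / 0 0 0]. Elementwise product with the kernel and sum: -4·3 + -6·2 + 0·2 + -8·3 + 3·-1 + 0·1 + 0·2 + 0·-2 + 0·1.

-51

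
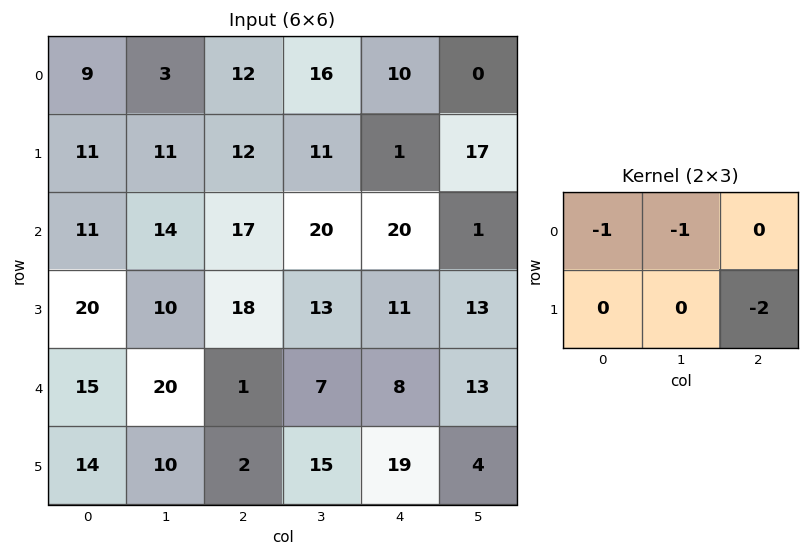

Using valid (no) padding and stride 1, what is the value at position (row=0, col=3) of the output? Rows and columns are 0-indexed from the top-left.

The receptive field on the input at this output position is [16 10 0 / 11 1 17]. Elementwise product with the kernel and sum: 16·-1 + 10·-1 + 17·-2.

-60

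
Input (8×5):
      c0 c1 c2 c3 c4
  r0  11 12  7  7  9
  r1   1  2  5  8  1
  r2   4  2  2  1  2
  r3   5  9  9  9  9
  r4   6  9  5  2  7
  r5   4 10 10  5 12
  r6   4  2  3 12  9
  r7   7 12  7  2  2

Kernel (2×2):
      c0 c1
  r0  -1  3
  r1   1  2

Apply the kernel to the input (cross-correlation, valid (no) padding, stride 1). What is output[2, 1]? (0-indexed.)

31

The receptive field on the input at this output position is [2 2 / 9 9]. Elementwise product with the kernel and sum: 2·-1 + 2·3 + 9·1 + 9·2.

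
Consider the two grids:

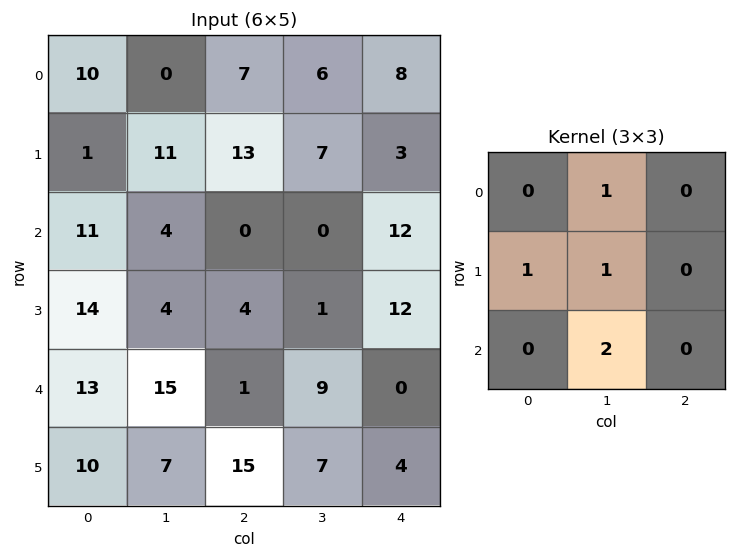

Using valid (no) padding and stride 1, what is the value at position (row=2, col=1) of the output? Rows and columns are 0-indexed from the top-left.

10

The receptive field on the input at this output position is [4 0 0 / 4 4 1 / 15 1 9]. Elementwise product with the kernel and sum: 0·1 + 4·1 + 4·1 + 1·2.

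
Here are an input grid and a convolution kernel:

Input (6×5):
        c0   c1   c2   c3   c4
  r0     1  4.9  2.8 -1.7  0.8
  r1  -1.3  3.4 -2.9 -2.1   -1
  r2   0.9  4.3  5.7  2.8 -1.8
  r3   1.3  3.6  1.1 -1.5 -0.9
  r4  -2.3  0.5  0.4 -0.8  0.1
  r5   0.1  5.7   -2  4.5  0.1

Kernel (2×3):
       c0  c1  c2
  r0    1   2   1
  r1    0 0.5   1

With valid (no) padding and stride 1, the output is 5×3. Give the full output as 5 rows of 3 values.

12.4 5.25 -1.85
10.45 1.15 -8.5
18.1 17.55 7.85
10.25 3.7 -3.1
-0.05 4 1.25

Output[0,0]: The receptive field on the input at this output position is [1 4.9 2.8 / -1.3 3.4 -2.9]. Elementwise product with the kernel and sum: 1·1 + 4.9·2 + 2.8·1 + 3.4·0.5 + -2.9·1.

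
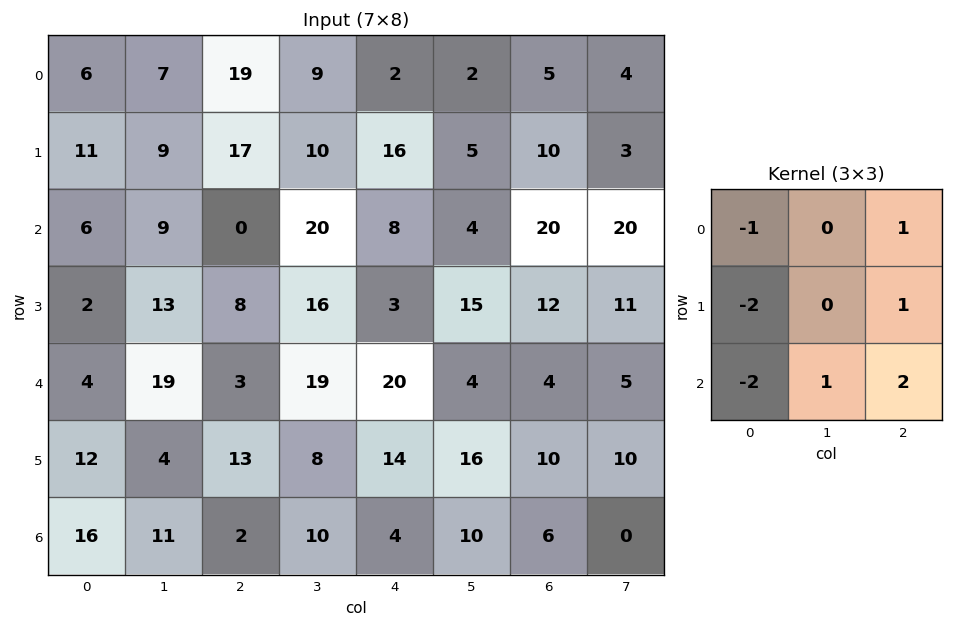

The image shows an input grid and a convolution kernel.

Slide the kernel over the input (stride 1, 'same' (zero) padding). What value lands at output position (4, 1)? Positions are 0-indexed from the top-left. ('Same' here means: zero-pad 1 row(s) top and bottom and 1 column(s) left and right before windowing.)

7

The receptive field on the zero-padded input at this output position is [2 13 8 / 4 19 3 / 12 4 13]. Elementwise product with the kernel and sum: 2·-1 + 8·1 + 4·-2 + 3·1 + 12·-2 + 4·1 + 13·2.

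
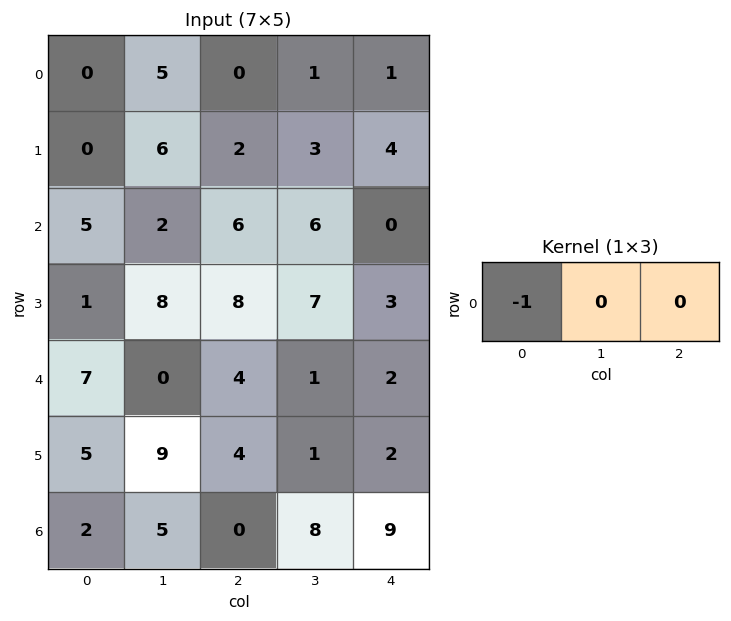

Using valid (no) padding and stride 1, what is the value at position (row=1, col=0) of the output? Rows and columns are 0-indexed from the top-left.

0

The receptive field on the input at this output position is [0 6 2]. Elementwise product with the kernel and sum: 0·-1.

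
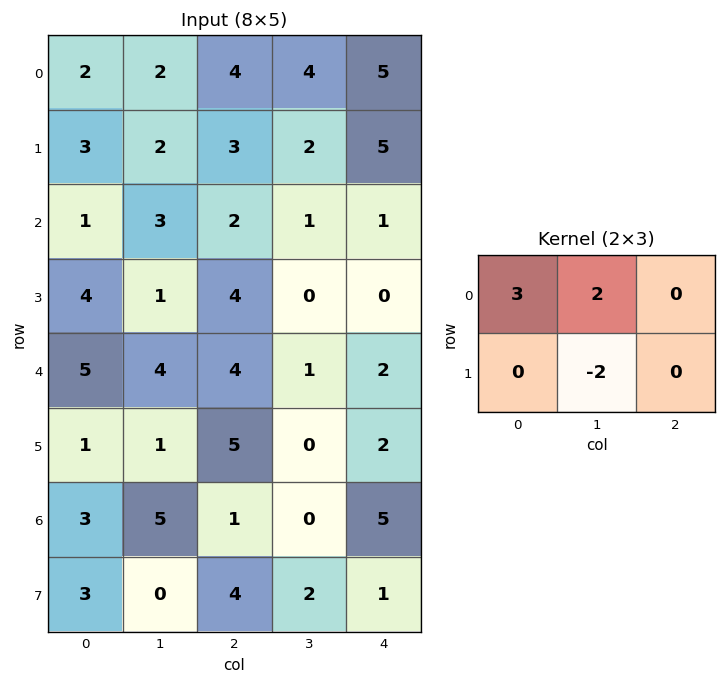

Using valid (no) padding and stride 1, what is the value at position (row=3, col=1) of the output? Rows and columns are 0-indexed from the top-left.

3

The receptive field on the input at this output position is [1 4 0 / 4 4 1]. Elementwise product with the kernel and sum: 1·3 + 4·2 + 4·-2.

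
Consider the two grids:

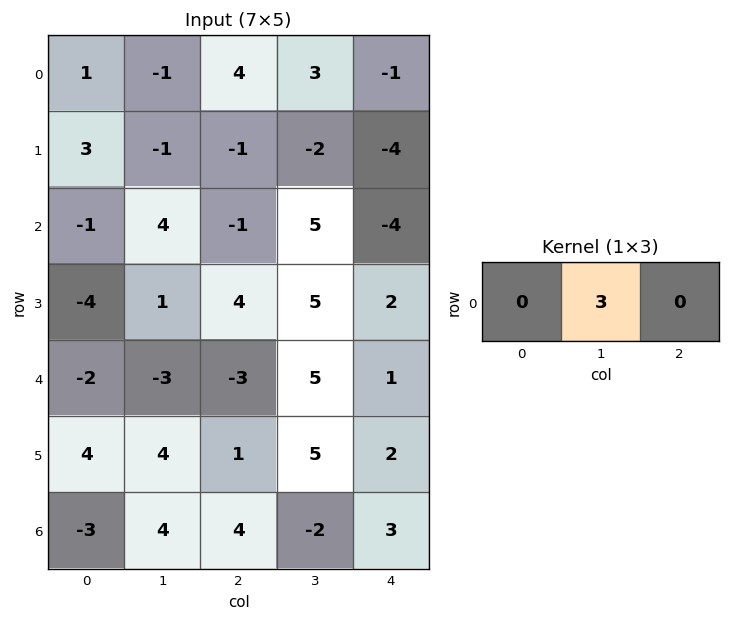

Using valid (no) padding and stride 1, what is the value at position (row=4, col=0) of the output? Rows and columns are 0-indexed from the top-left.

The receptive field on the input at this output position is [-2 -3 -3]. Elementwise product with the kernel and sum: -3·3.

-9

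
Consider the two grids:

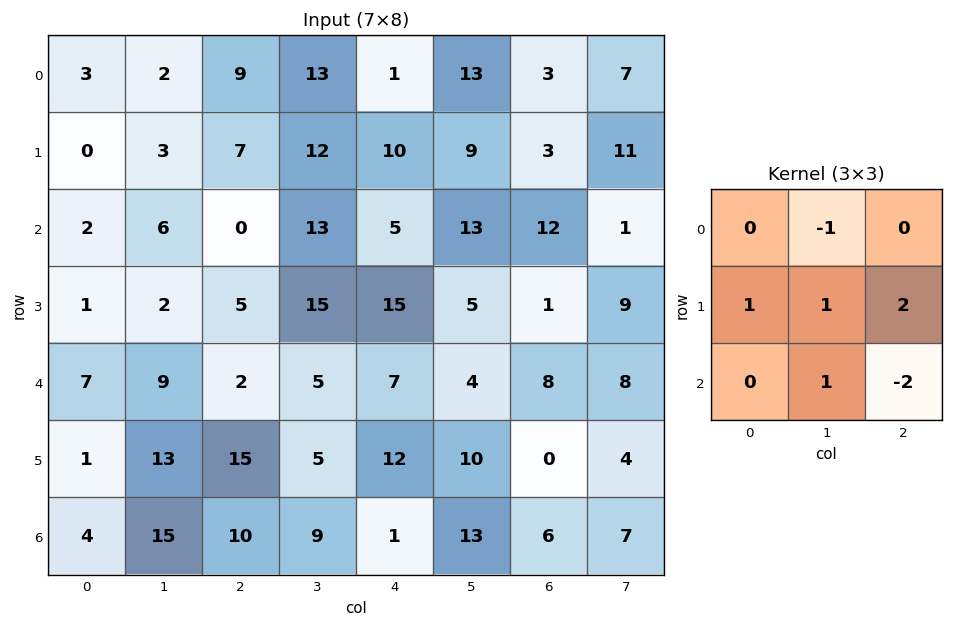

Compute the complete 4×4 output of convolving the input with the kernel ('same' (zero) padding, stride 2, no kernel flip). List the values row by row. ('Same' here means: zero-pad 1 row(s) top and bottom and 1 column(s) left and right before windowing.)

1 20 32 11
11 0 39 7
-1 21 -3 19
33 28 24 33

Output[0,0]: The receptive field on the zero-padded input at this output position is [0 0 0 / 0 3 2 / 0 0 3]. Elementwise product with the kernel and sum: 0·-1 + 0·1 + 3·1 + 2·2 + 0·1 + 3·-2.
Output[0,1]: The receptive field on the zero-padded input at this output position is [0 0 0 / 2 9 13 / 3 7 12]. Elementwise product with the kernel and sum: 0·-1 + 2·1 + 9·1 + 13·2 + 7·1 + 12·-2.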